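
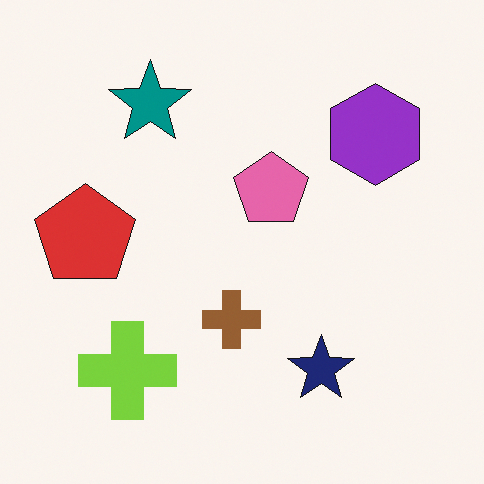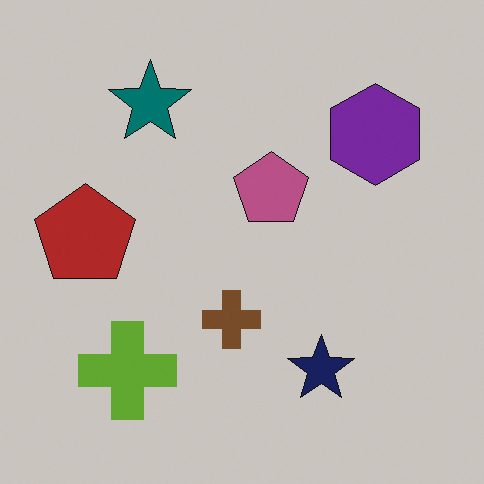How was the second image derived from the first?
The second image is the first slightly darkened.

Every pixel — background and shapes alike — is uniformly darkened.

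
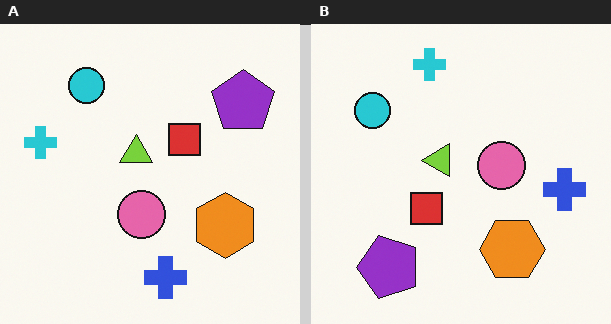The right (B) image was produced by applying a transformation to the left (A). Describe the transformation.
The right (B) image is the left (A) transposed (reflected across the top-left ↔ bottom-right diagonal).

Shapes have swapped their row and column positions — what was in the top-right is now in the bottom-left — a diagonal reflection.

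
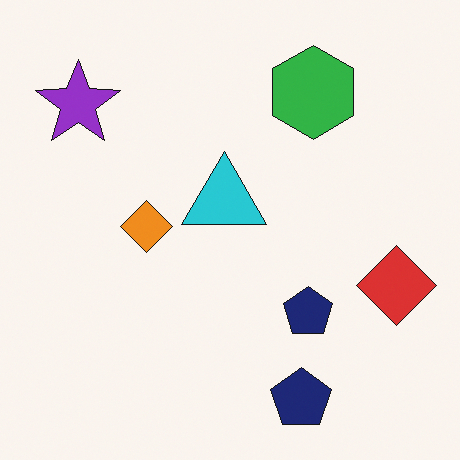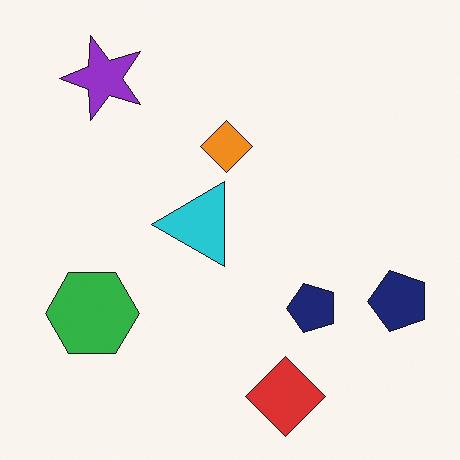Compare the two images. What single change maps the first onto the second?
Transposed (reflected across the top-left ↔ bottom-right diagonal).

Shapes have swapped their row and column positions — what was in the top-right is now in the bottom-left — a diagonal reflection.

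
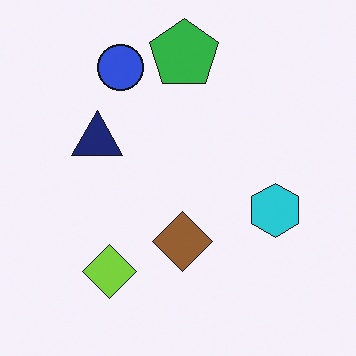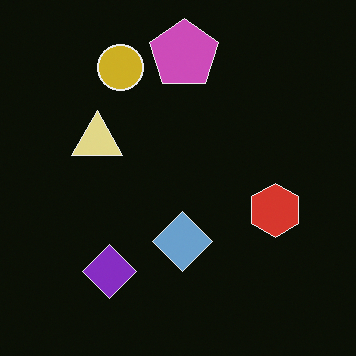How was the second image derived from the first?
The second image is the first color-inverted (negative).

The light background has become dark and every shape's color is its complement — a photographic negative.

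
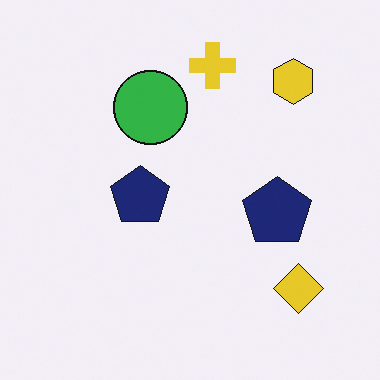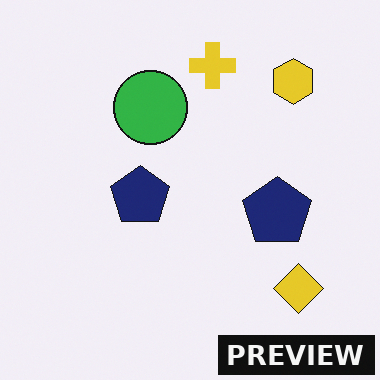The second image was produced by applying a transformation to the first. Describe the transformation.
The transformation is: watermarked with the text "PREVIEW" in the lower-right corner.

A dark label reading "PREVIEW" appears in the lower-right corner.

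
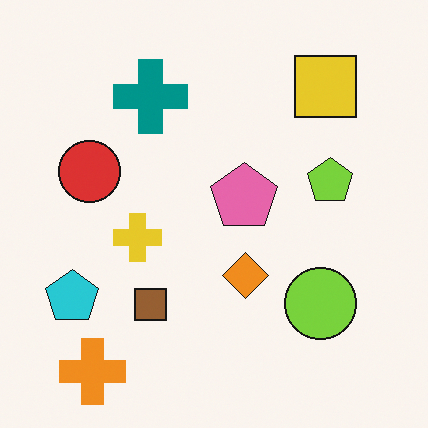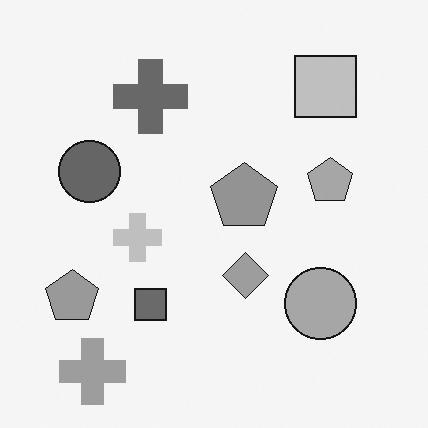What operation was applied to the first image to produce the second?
It was converted to grayscale.

All color is removed — every shape is now a shade of grey.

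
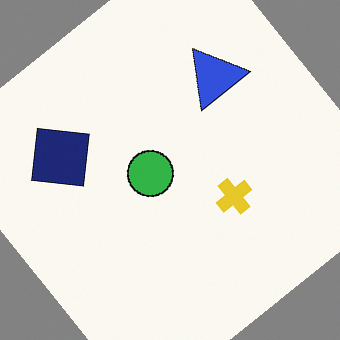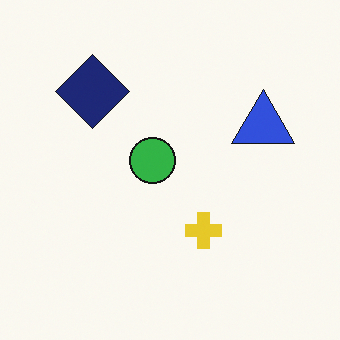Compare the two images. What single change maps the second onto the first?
Rotated counter-clockwise by a large amount — several tens of degrees.

Every shape is tilted by the same angle and the image corners show triangular fill wedges — a whole-image rotation by a non-right angle.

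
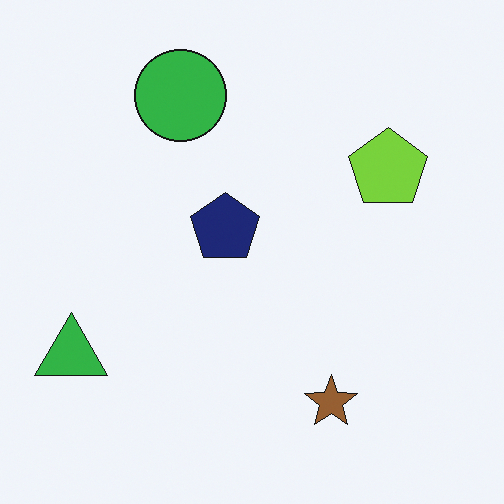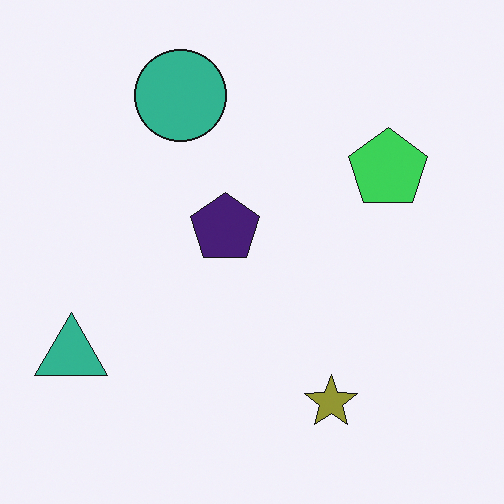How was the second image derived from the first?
The transformation is: hue-shifted slightly.

Every shape's color has rotated by the same amount around the hue wheel — a uniform hue shift.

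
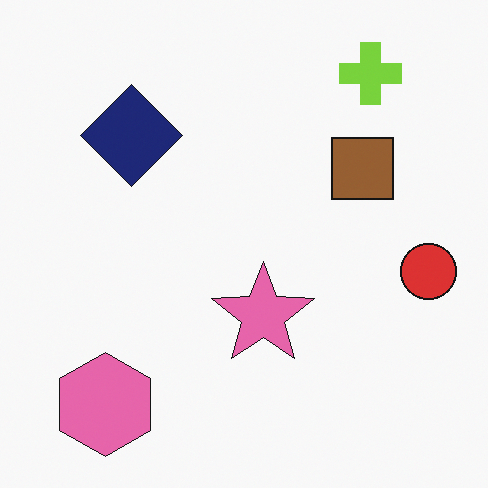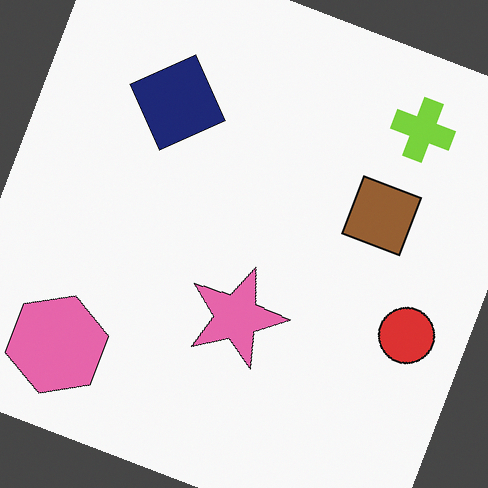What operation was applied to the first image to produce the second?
This is the original image rotated clockwise by a moderate amount.

Every shape is tilted by the same angle and the image corners show triangular fill wedges — a whole-image rotation by a non-right angle.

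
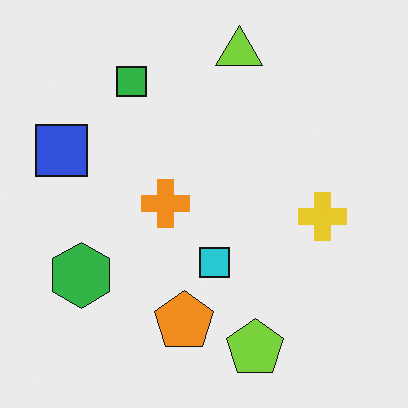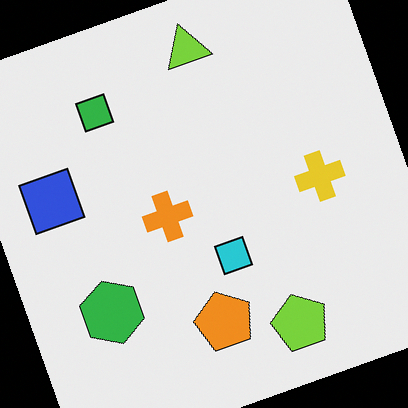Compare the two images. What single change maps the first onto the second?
The image was rotated counter-clockwise by a clearly visible amount.

Every shape is tilted by the same angle and the image corners show triangular fill wedges — a whole-image rotation by a non-right angle.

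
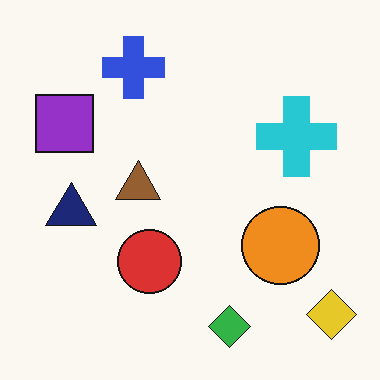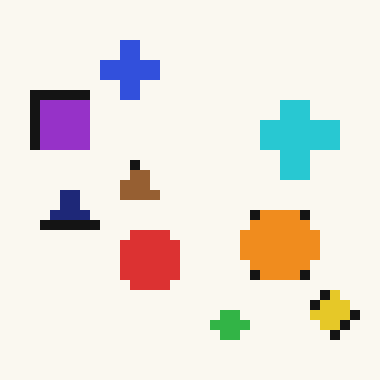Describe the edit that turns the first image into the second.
The second image is the first heavily pixelated into large blocks.

Shapes are reduced to large square blocks; fine edges and outlines are lost — a downscale-then-upscale (mosaic) effect.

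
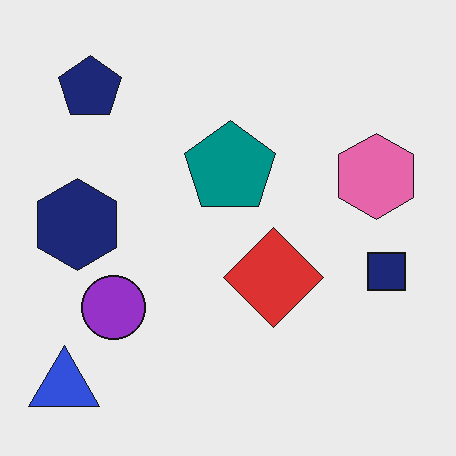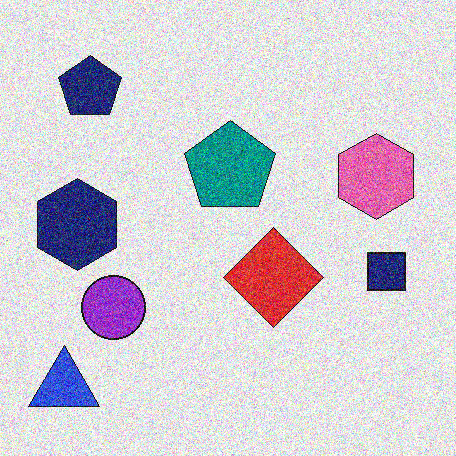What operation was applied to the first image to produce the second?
The image was degraded with strong gaussian noise.

Random speckle covers the whole image, including the flat background.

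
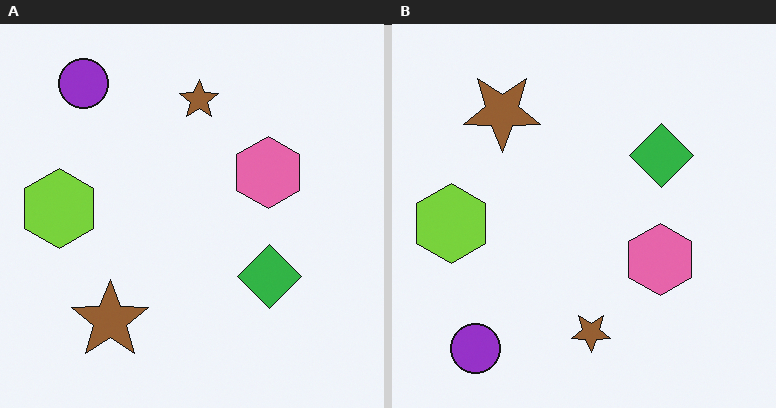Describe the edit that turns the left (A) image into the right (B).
It was flipped vertically (top ↔ bottom).

The purple circle is in the top-left of the left (A) image and the bottom-left of the right (B) — shapes on opposite sides of the horizontal midline have swapped in a mirror flip.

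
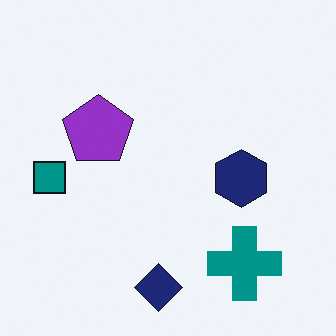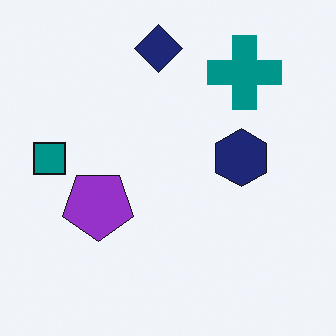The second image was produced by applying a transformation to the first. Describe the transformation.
The second image is the first flipped vertically (top ↔ bottom).

The navy diamond is in the bottom of the first image and the top of the second — shapes on opposite sides of the horizontal midline have swapped in a mirror flip.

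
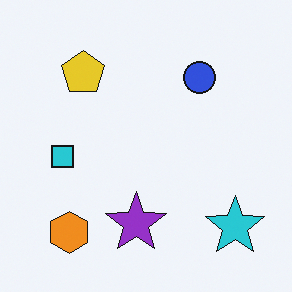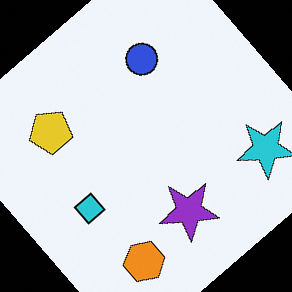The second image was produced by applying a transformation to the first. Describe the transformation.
It was rotated counter-clockwise by a large amount — several tens of degrees.

Every shape is tilted by the same angle and the image corners show triangular fill wedges — a whole-image rotation by a non-right angle.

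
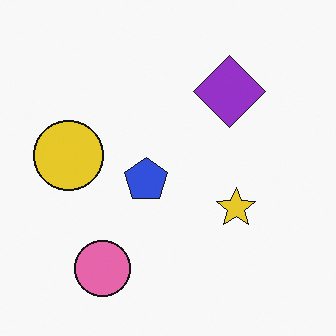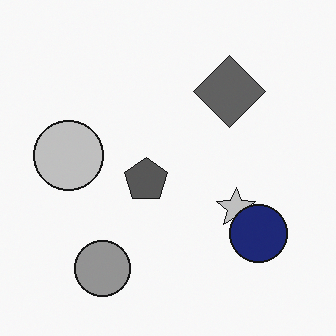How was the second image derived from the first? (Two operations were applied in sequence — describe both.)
The second image is the first converted to grayscale, then overlaid with an additional navy circle.

All color is removed — every shape is now a shade of grey. A navy circle appears in the second image that is absent from the first.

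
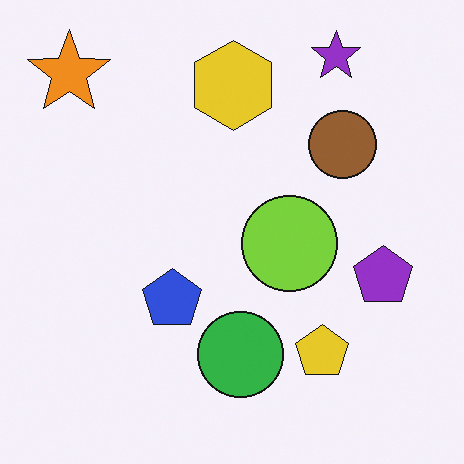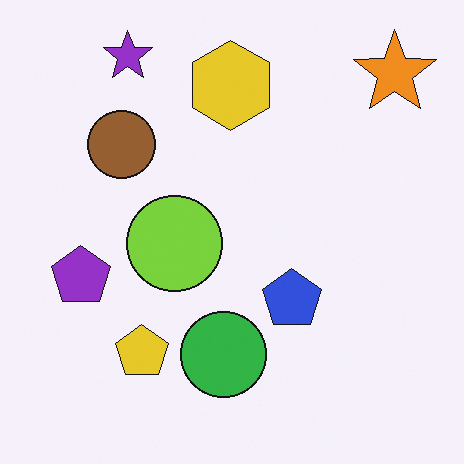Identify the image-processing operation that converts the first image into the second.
The transformation is: flipped horizontally (left ↔ right).

The orange star is in the top-left of the first image and the top-right of the second — shapes on opposite sides of the vertical midline have swapped in a mirror flip.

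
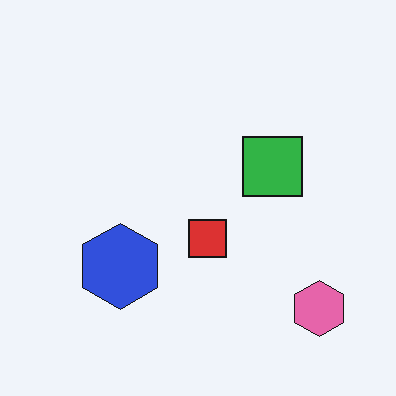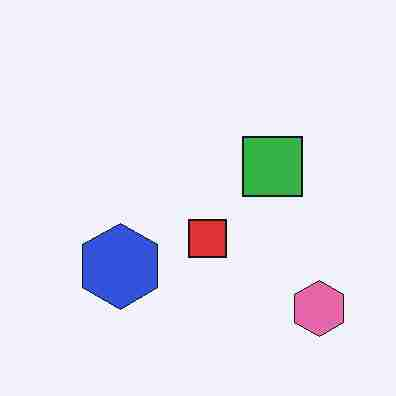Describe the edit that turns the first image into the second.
The second image is the first heavily JPEG-compressed with obvious blocking artifacts.

Blocky 8×8 compression artifacts appear around shape edges and the flat background shows ringing — characteristic JPEG degradation.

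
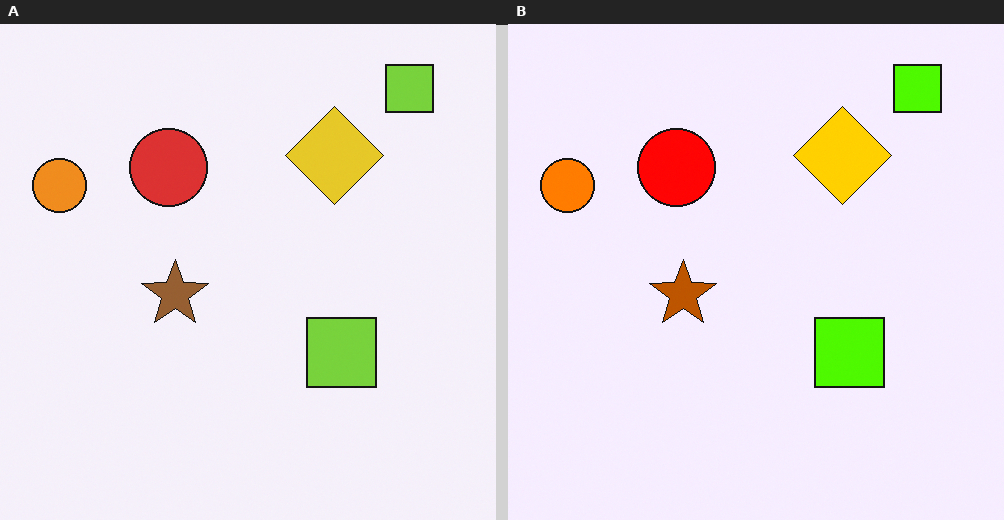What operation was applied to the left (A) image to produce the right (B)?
The image was made much more vivid (saturation change).

All colors are more vivid — a global saturation change.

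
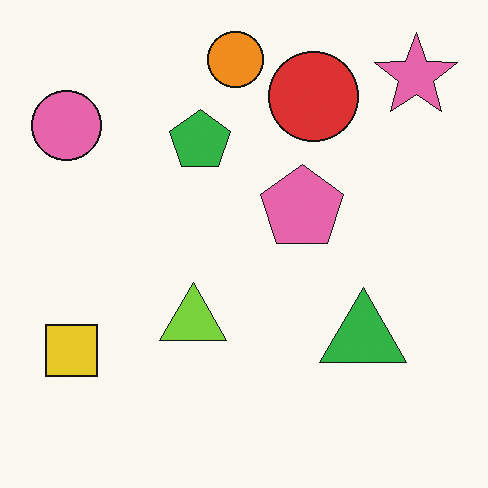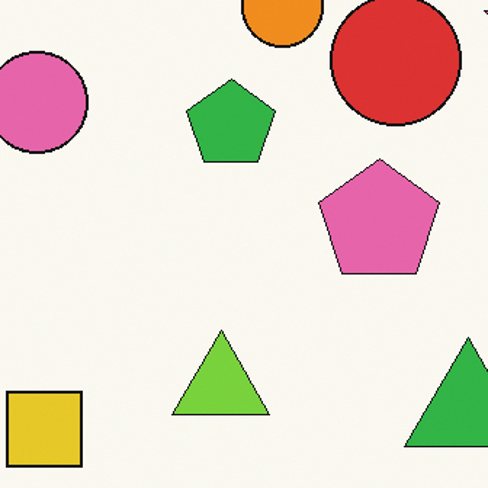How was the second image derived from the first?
The transformation is: cropped to a modestly smaller region and rescaled.

The visible shapes are larger and the field of view is narrower; shapes near the original edges may be partly or wholly outside the frame — a crop-and-rescale.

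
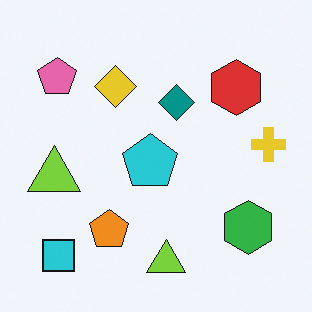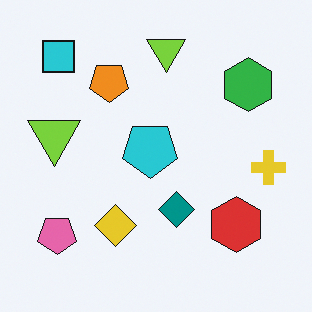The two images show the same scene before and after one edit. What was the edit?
The transformation is: flipped vertically (top ↔ bottom).

The cyan square is in the bottom-left of the first image and the top-left of the second — shapes on opposite sides of the horizontal midline have swapped in a mirror flip.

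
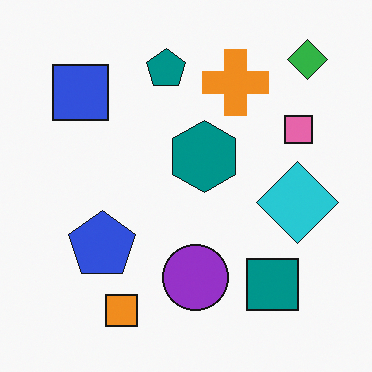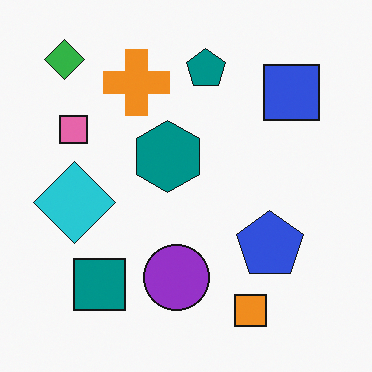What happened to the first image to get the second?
The image was flipped horizontally (left ↔ right).

The green diamond is in the top-right of the first image and the top-left of the second — shapes on opposite sides of the vertical midline have swapped in a mirror flip.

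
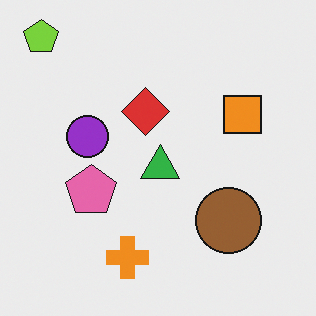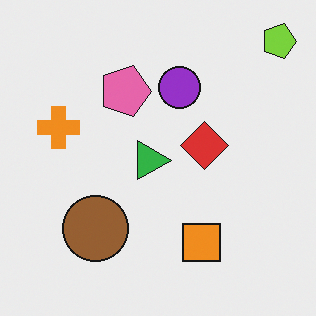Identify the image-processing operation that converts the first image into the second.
The image was rotated 90° clockwise.

The lime pentagon sits in the top-left of the first image and the top-right of the second — consistent with a whole-image 90° clockwise rotation.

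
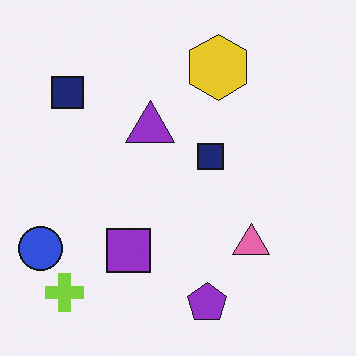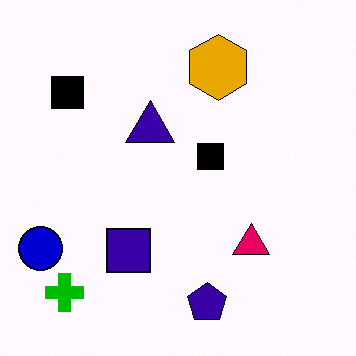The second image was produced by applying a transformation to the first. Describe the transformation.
The second image is the first boosted in contrast.

Tones are pushed away from mid-grey across the whole image — a global contrast change.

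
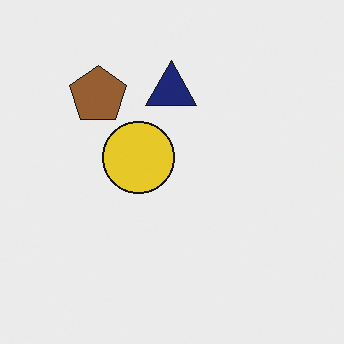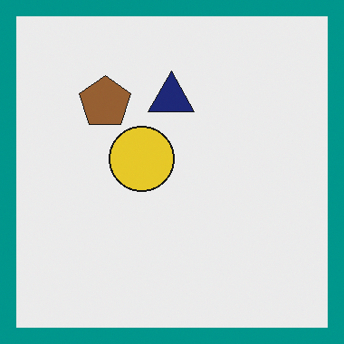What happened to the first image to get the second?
The second image is the first framed with a teal border.

A solid teal frame runs around the edge of the second image, with the content slightly shrunk inside it.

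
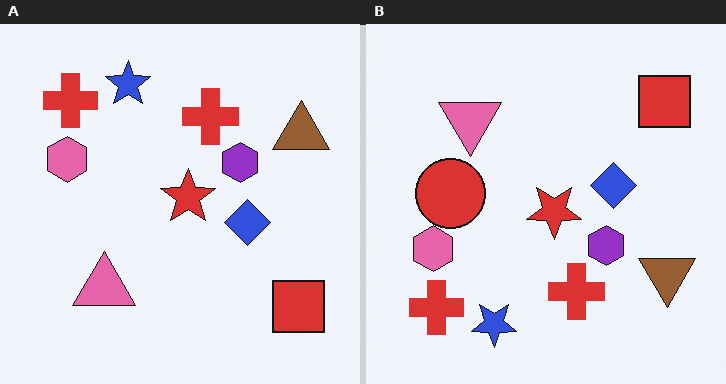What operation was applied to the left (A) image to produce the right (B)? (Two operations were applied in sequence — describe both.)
The image was flipped vertically (top ↔ bottom), then overlaid with an additional red circle.

The blue star is in the top of the left (A) image and the bottom of the right (B) — shapes on opposite sides of the horizontal midline have swapped in a mirror flip. A red circle appears in the right (B) image that is absent from the left (A).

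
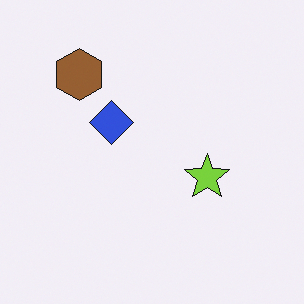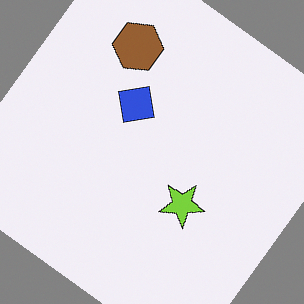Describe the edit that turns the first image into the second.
It was rotated clockwise by a large amount — several tens of degrees.

Every shape is tilted by the same angle and the image corners show triangular fill wedges — a whole-image rotation by a non-right angle.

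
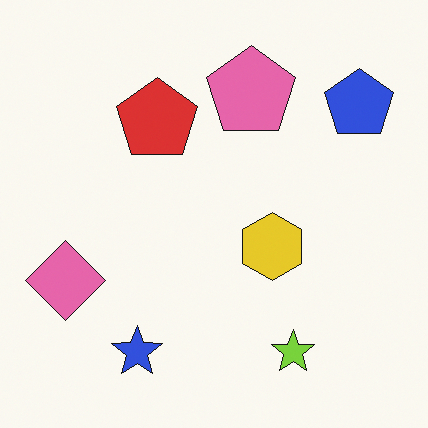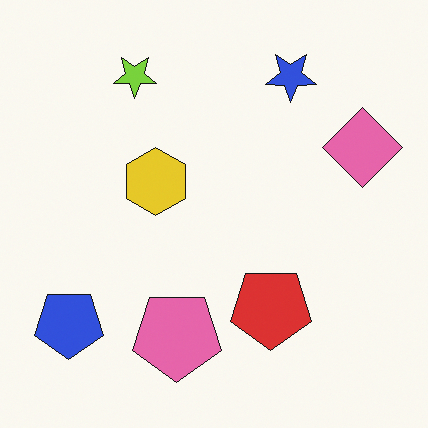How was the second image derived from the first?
The image was rotated 180°.

The blue pentagon sits in the top-right of the first image and the bottom-left of the second — consistent with a whole-image 180° rotation.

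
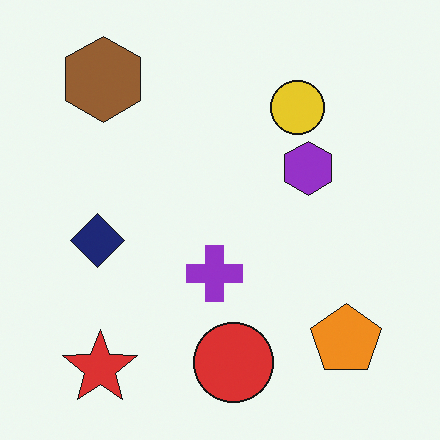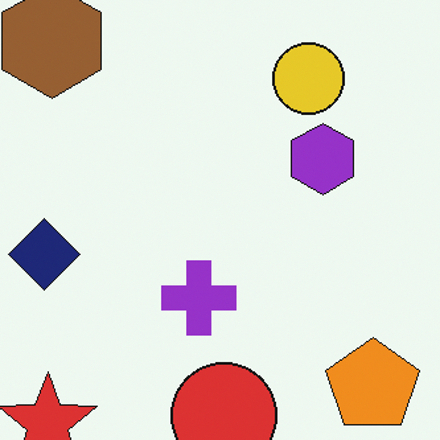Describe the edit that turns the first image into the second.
This is the original image cropped to a modestly smaller region and rescaled.

The visible shapes are larger and the field of view is narrower; shapes near the original edges may be partly or wholly outside the frame — a crop-and-rescale.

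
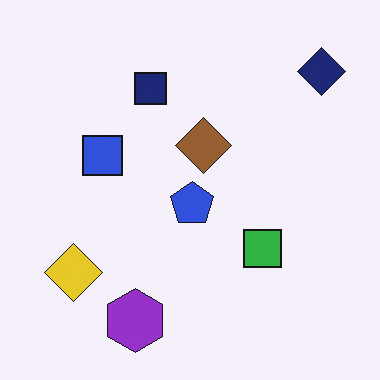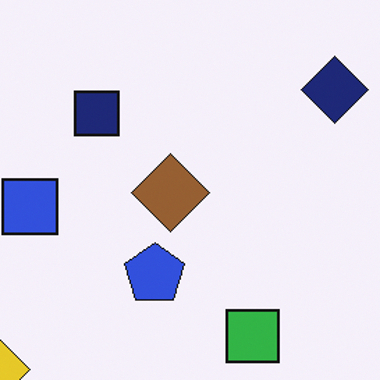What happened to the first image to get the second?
The transformation is: cropped slightly and scaled back up.

The visible shapes are larger and the field of view is narrower; shapes near the original edges may be partly or wholly outside the frame — a crop-and-rescale.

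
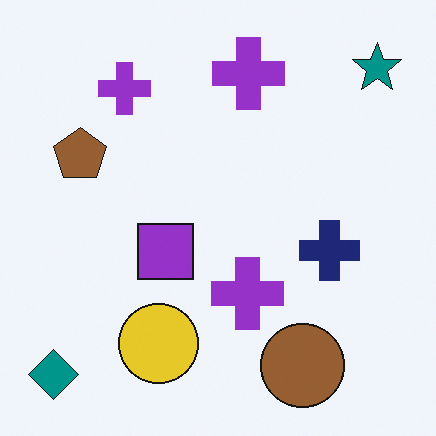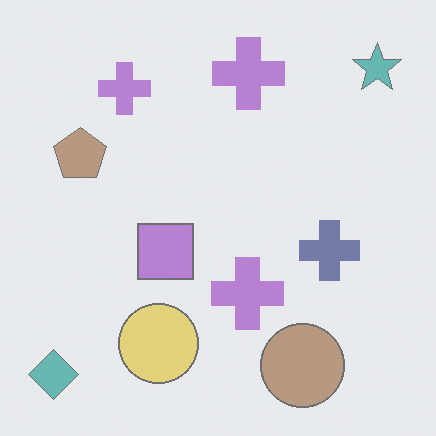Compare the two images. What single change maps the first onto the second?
Given much lower contrast.

Tones are pushed toward mid-grey across the whole image — a global contrast change.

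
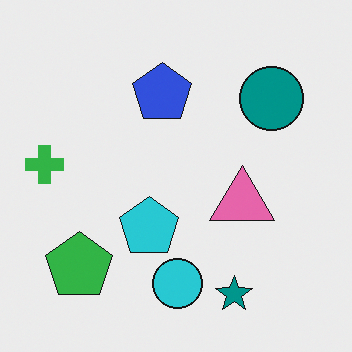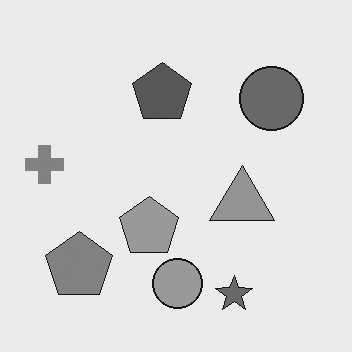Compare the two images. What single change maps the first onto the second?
It was converted to grayscale.

All color is removed — every shape is now a shade of grey.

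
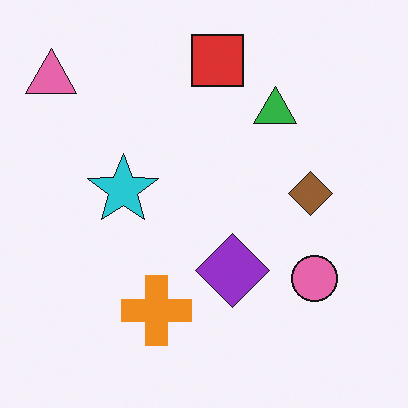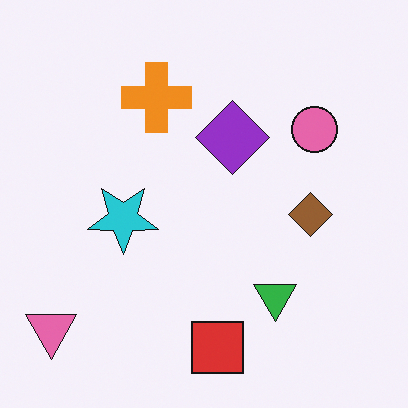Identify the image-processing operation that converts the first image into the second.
This is the original image flipped vertically (top ↔ bottom).

The red square is in the top of the first image and the bottom of the second — shapes on opposite sides of the horizontal midline have swapped in a mirror flip.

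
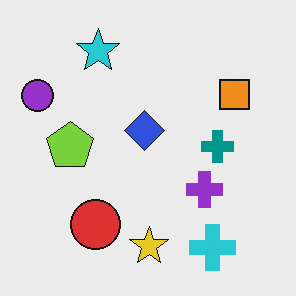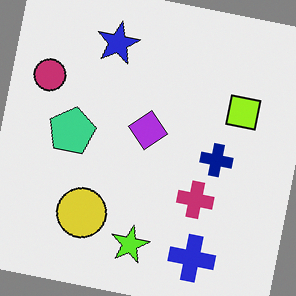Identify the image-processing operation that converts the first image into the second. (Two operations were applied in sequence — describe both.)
The transformation is: rotated clockwise by a slight angle, then hue-shifted slightly.

Every shape is tilted by the same angle and the image corners show triangular fill wedges — a whole-image rotation by a non-right angle. Every shape's color has rotated by the same amount around the hue wheel — a uniform hue shift.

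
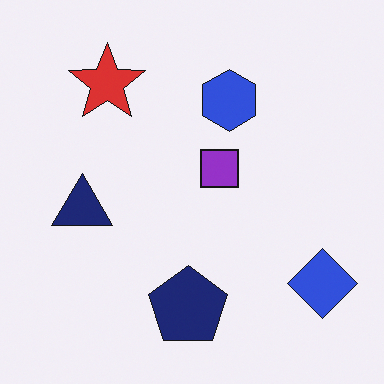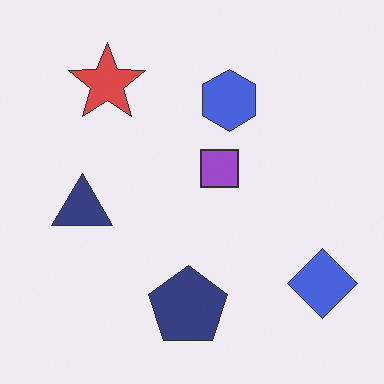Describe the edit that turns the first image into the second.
The image was given slightly reduced contrast.

Tones are pushed toward mid-grey across the whole image — a global contrast change.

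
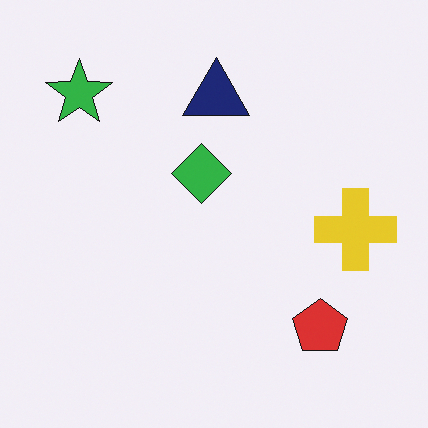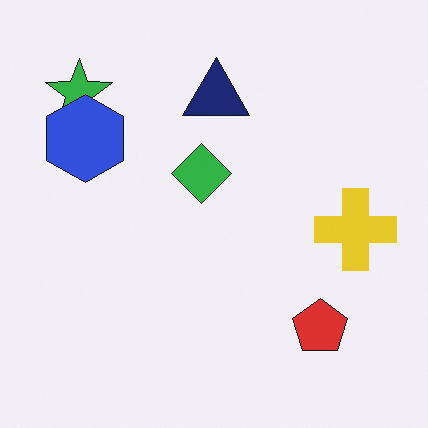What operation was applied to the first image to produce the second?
Overlaid with an additional blue hexagon.

A blue hexagon appears in the second image that is absent from the first.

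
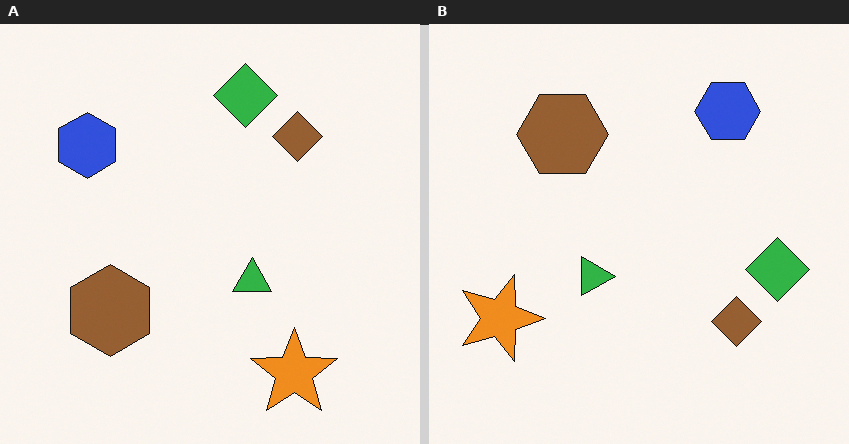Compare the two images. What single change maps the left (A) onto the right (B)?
The right (B) image is the left (A) rotated 90° clockwise.

The orange star sits in the bottom-right of the left (A) image and the bottom-left of the right (B) — consistent with a whole-image 90° clockwise rotation.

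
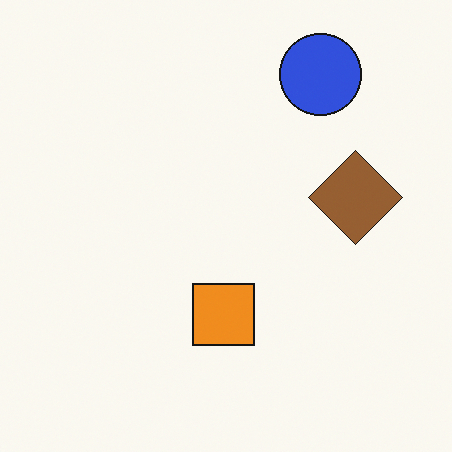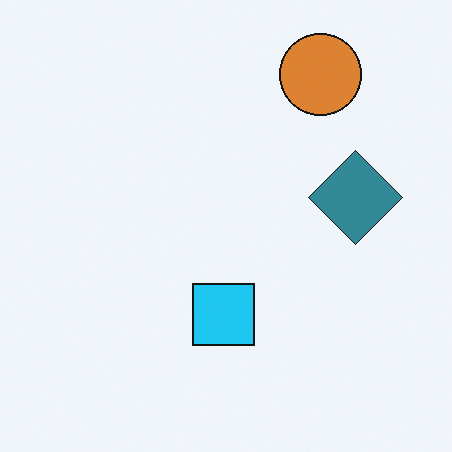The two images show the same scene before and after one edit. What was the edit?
Hue-shifted by a large amount.

Every shape's color has rotated by the same amount around the hue wheel — a uniform hue shift.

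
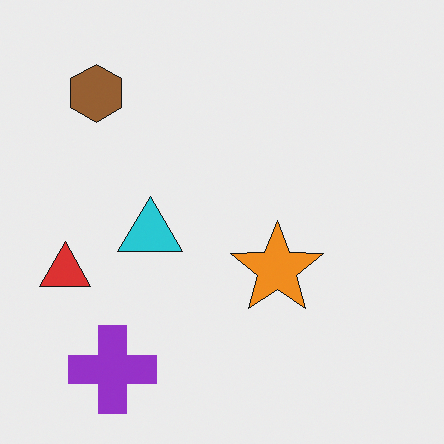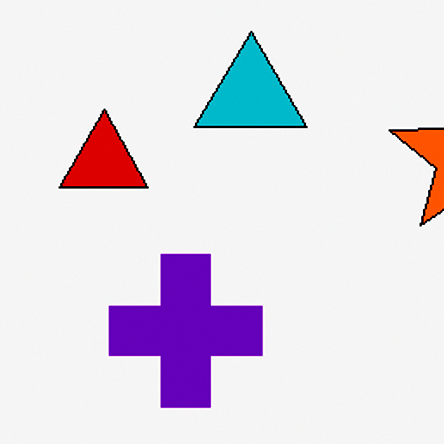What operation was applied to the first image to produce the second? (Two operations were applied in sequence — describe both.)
It was cropped to a noticeably smaller region and rescaled, then boosted in contrast.

The visible shapes are larger and the field of view is narrower; shapes near the original edges may be partly or wholly outside the frame — a crop-and-rescale. Tones are pushed away from mid-grey across the whole image — a global contrast change.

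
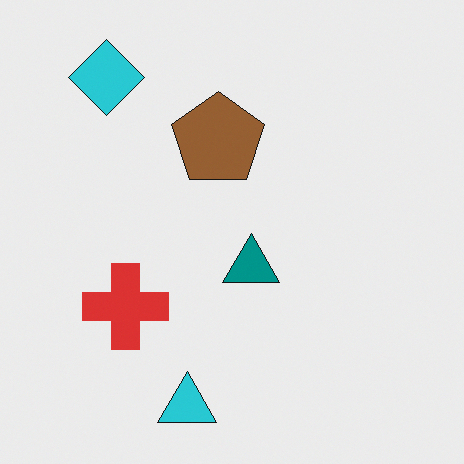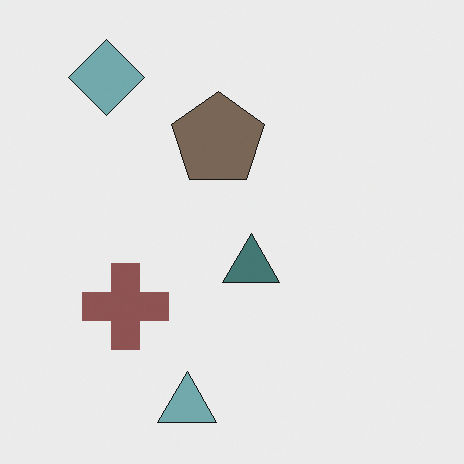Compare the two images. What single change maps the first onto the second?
It was heavily desaturated.

All colors are more muted and greyish — a global saturation change.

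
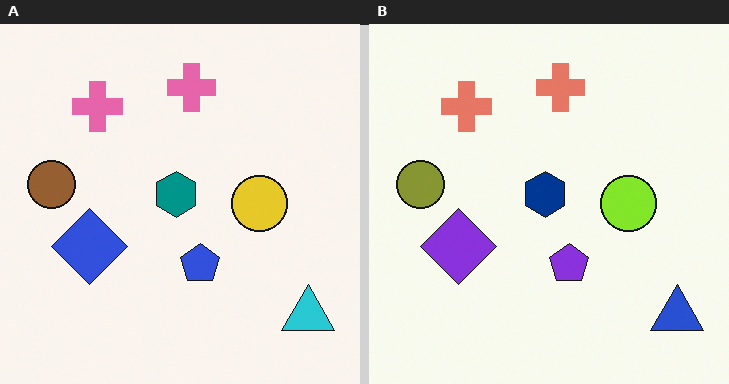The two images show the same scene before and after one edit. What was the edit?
Hue-shifted slightly.

Every shape's color has rotated by the same amount around the hue wheel — a uniform hue shift.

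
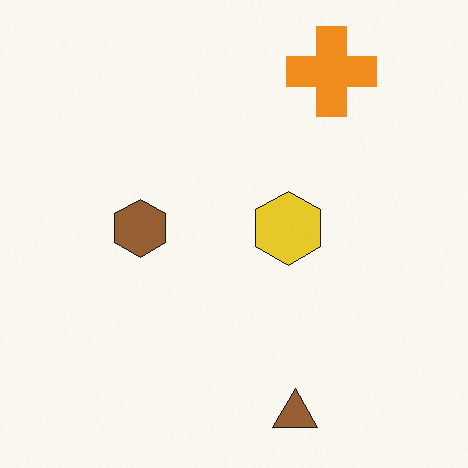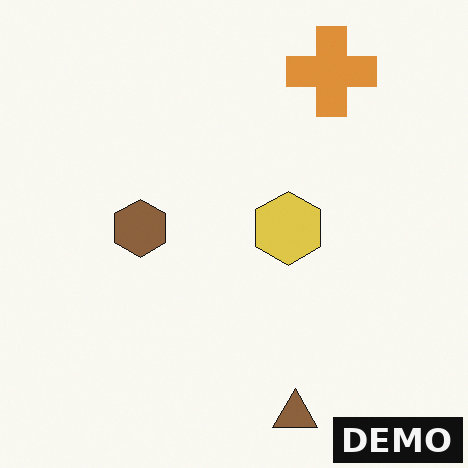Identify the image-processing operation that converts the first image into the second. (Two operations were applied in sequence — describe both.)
The transformation is: slightly desaturated, then watermarked with the text "DEMO" in the lower-right corner.

All colors are more muted and greyish — a global saturation change. A dark label reading "DEMO" appears in the lower-right corner.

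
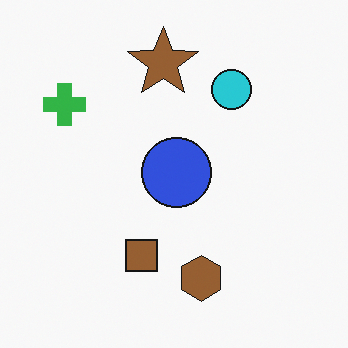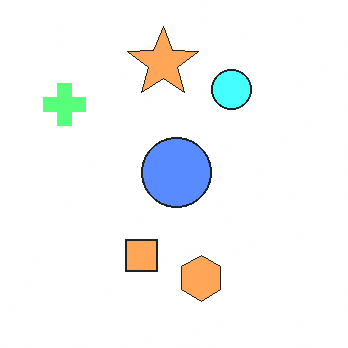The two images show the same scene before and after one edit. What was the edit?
It was brightened a lot.

Every pixel — background and shapes alike — is uniformly brightened.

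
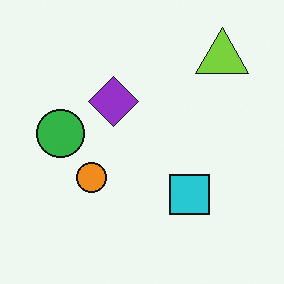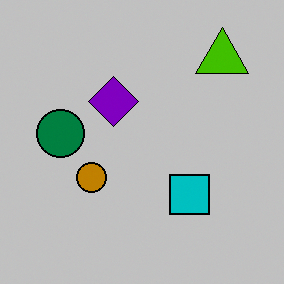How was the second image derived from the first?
The image was aggressively posterized.

Each flat color has snapped to a coarser quantized level — most visibly, the near-white background has dropped to a flat grey.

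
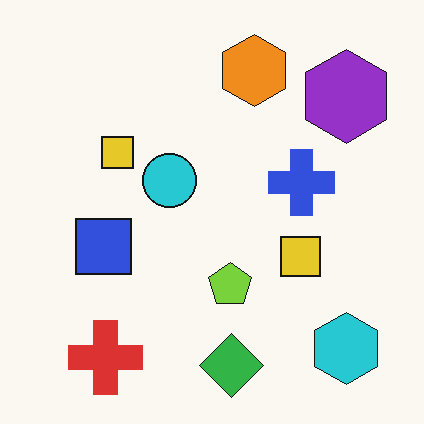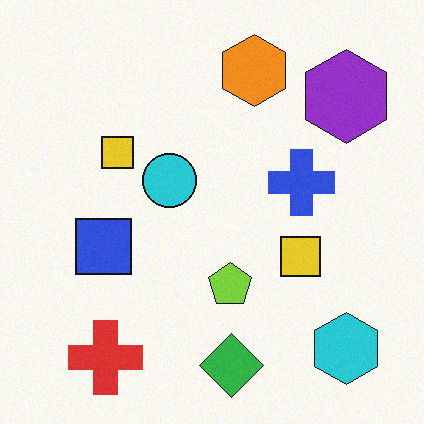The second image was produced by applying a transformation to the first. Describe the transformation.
The second image is the first degraded with light additive noise.

Random speckle covers the whole image, including the flat background.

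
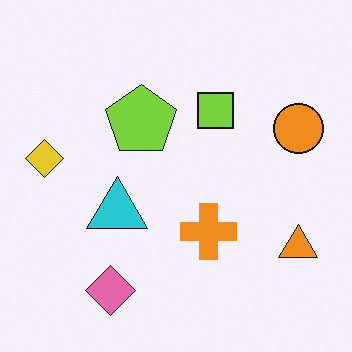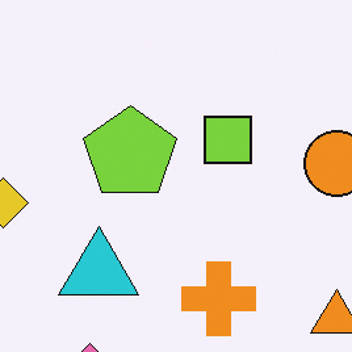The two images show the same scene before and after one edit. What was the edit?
The transformation is: cropped to a modestly smaller region and rescaled.

The visible shapes are larger and the field of view is narrower; shapes near the original edges may be partly or wholly outside the frame — a crop-and-rescale.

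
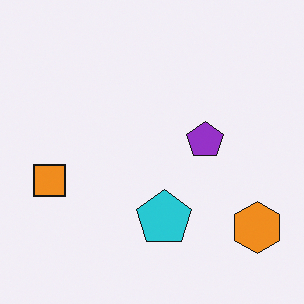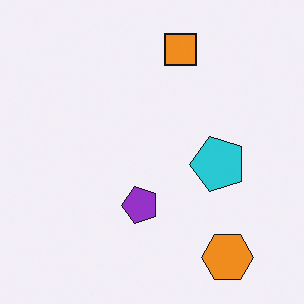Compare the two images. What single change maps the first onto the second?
Transposed (reflected across the top-left ↔ bottom-right diagonal).

Shapes have swapped their row and column positions — what was in the top-right is now in the bottom-left — a diagonal reflection.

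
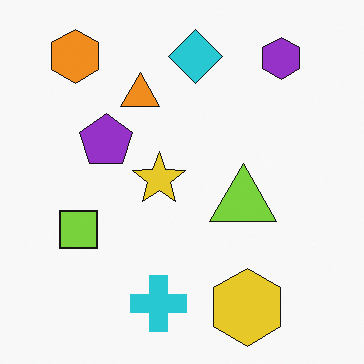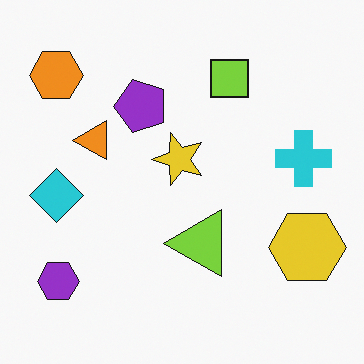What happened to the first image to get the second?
This is the original image transposed (reflected across the top-left ↔ bottom-right diagonal).

Shapes have swapped their row and column positions — what was in the top-right is now in the bottom-left — a diagonal reflection.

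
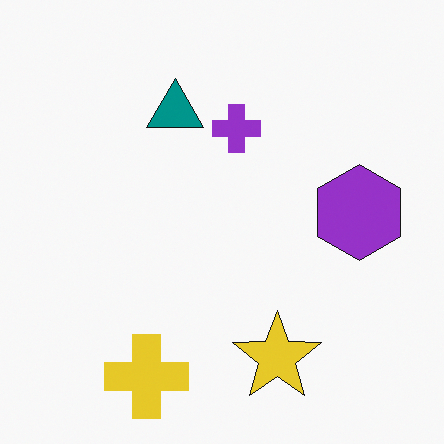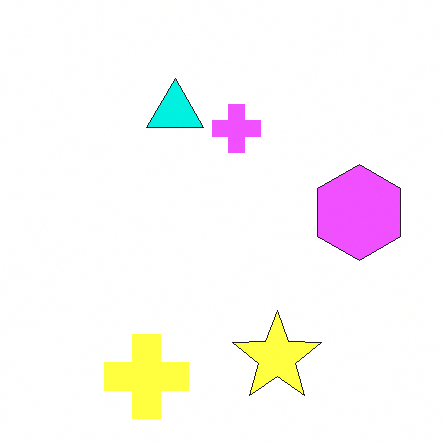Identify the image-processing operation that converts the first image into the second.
This is the original image substantially brightened.

Every pixel — background and shapes alike — is uniformly brightened.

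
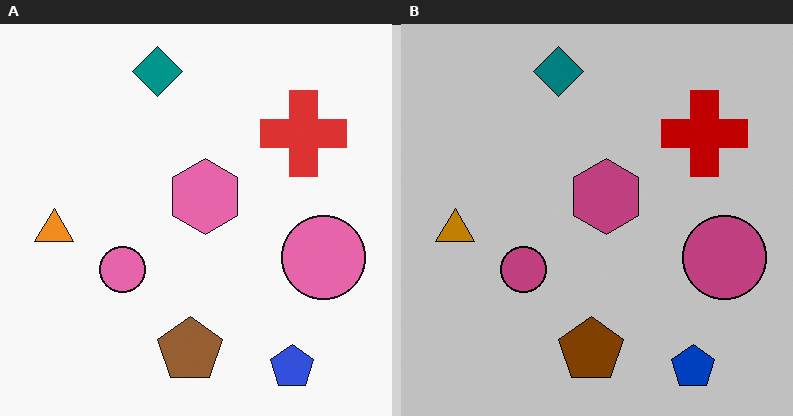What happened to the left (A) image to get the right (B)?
The transformation is: aggressively posterized.

Each flat color has snapped to a coarser quantized level — most visibly, the near-white background has dropped to a flat grey.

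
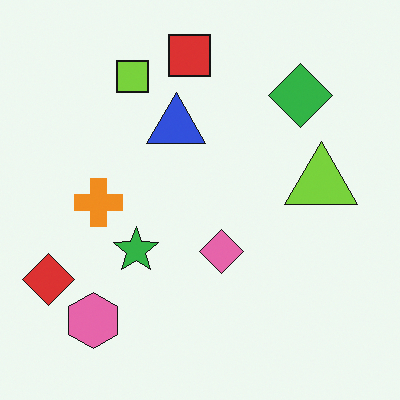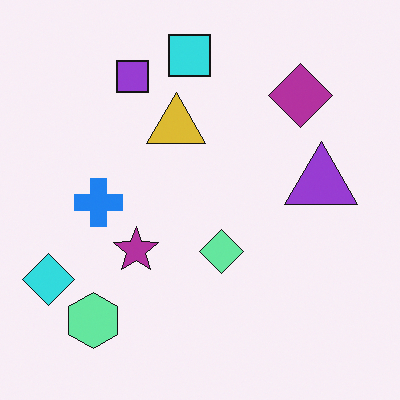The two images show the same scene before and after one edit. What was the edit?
The second image is the first hue-shifted through roughly half the color wheel.

Every shape's color has rotated by the same amount around the hue wheel — a uniform hue shift.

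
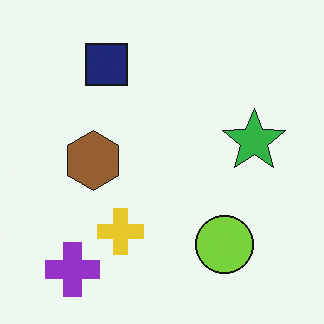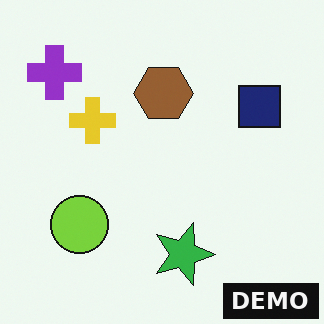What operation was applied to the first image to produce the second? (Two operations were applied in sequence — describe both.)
It was rotated 90° clockwise, then watermarked with the text "DEMO" in the lower-right corner.

The purple cross sits in the bottom-left of the first image and the top-left of the second — consistent with a whole-image 90° clockwise rotation. A dark label reading "DEMO" appears in the lower-right corner.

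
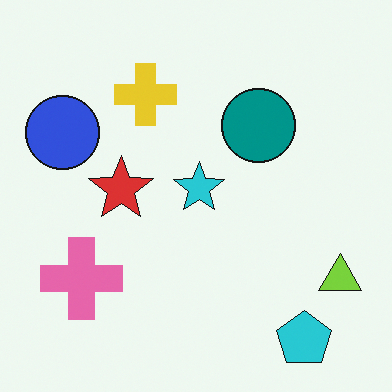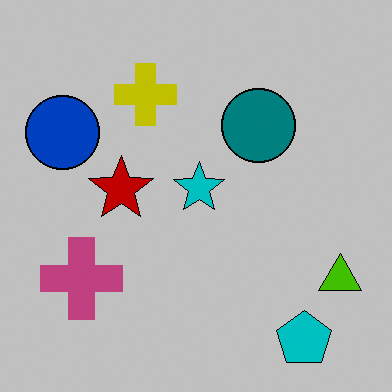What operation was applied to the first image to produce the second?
Aggressively posterized.

Each flat color has snapped to a coarser quantized level — most visibly, the near-white background has dropped to a flat grey.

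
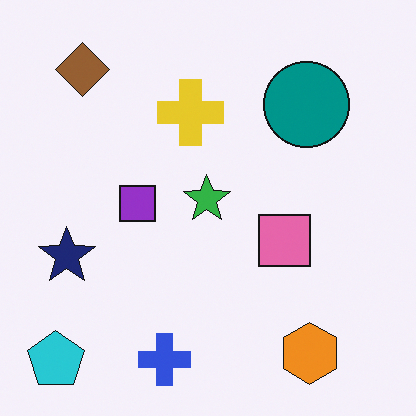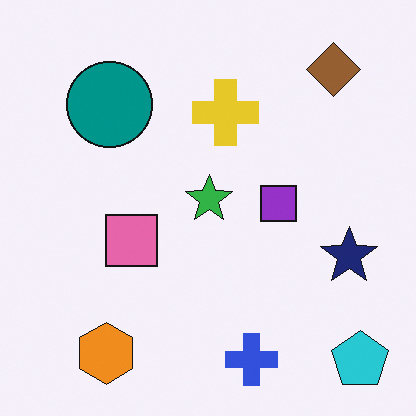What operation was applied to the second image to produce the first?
The image was flipped horizontally (left ↔ right).

The cyan pentagon is in the bottom-right of the second image and the bottom-left of the first — shapes on opposite sides of the vertical midline have swapped in a mirror flip.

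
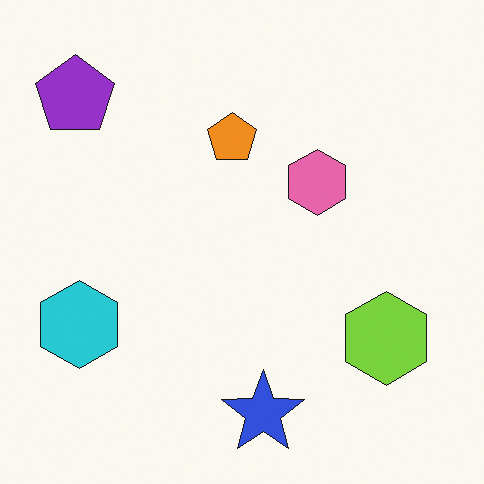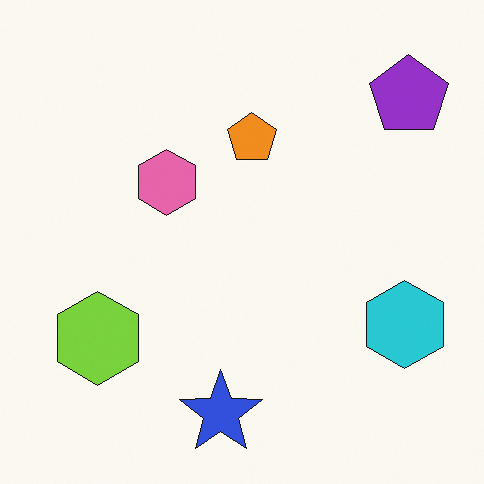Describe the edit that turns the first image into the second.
Flipped horizontally (left ↔ right).

The purple pentagon is in the top-left of the first image and the top-right of the second — shapes on opposite sides of the vertical midline have swapped in a mirror flip.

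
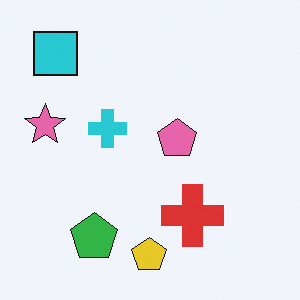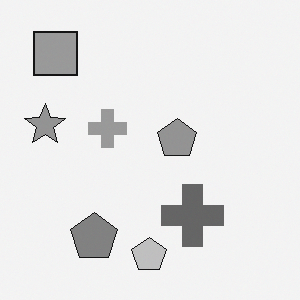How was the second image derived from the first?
The second image is the first converted to grayscale.

All color is removed — every shape is now a shade of grey.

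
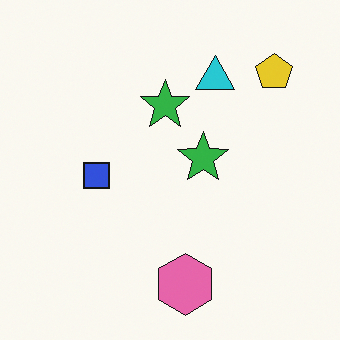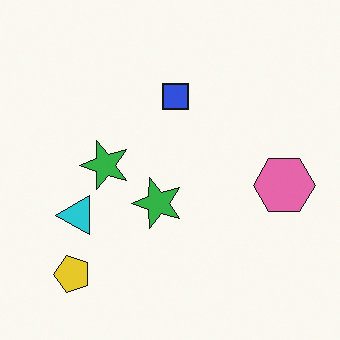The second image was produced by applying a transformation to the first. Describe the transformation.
Transposed (reflected across the top-left ↔ bottom-right diagonal).

Shapes have swapped their row and column positions — what was in the top-right is now in the bottom-left — a diagonal reflection.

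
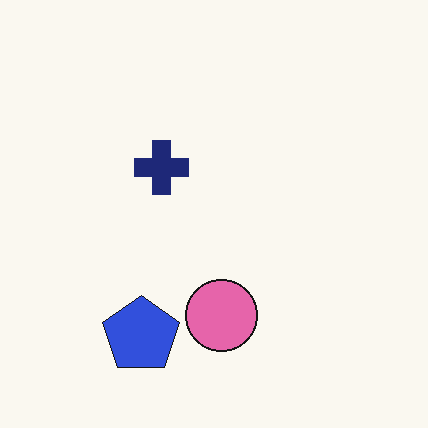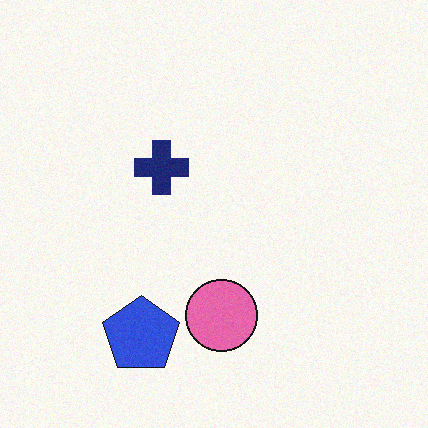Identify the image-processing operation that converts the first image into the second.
Degraded with light additive noise.

Random speckle covers the whole image, including the flat background.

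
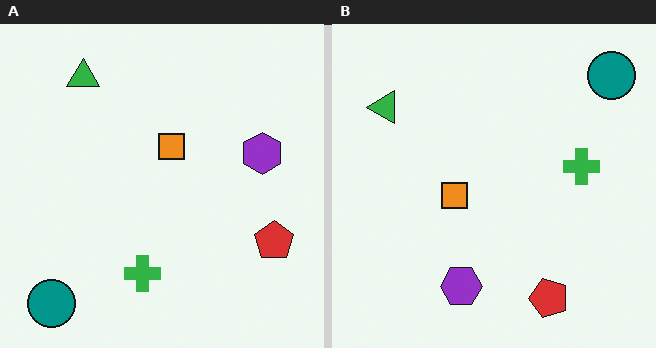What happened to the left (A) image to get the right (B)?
The transformation is: transposed (reflected across the top-left ↔ bottom-right diagonal).

Shapes have swapped their row and column positions — what was in the top-right is now in the bottom-left — a diagonal reflection.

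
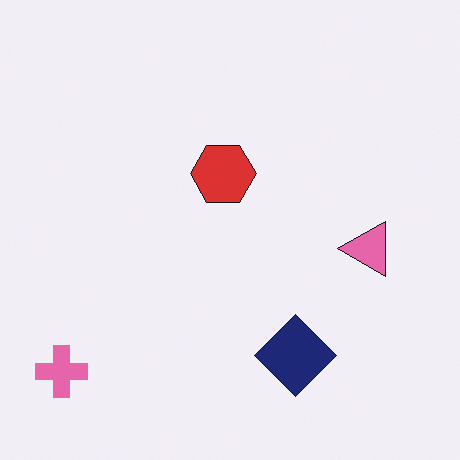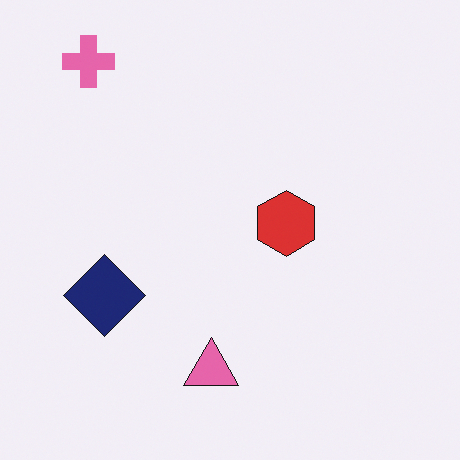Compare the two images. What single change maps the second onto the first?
Rotated 90° counter-clockwise.

The pink cross sits in the top-left of the second image and the bottom-left of the first — consistent with a whole-image 90° counter-clockwise rotation.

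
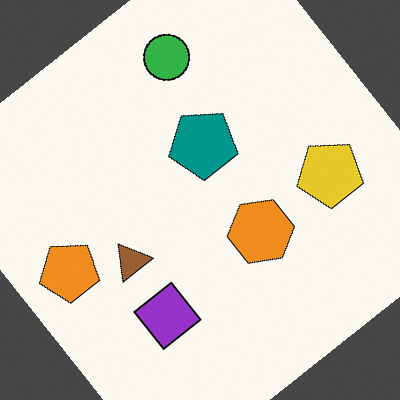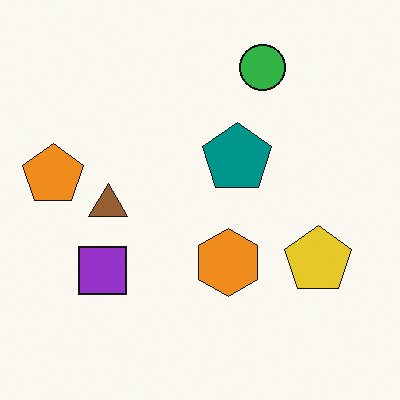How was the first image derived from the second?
Rotated counter-clockwise by a large amount — several tens of degrees.

Every shape is tilted by the same angle and the image corners show triangular fill wedges — a whole-image rotation by a non-right angle.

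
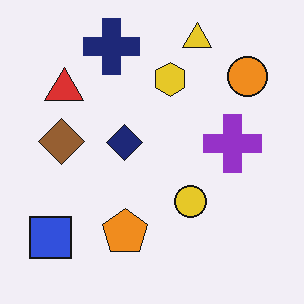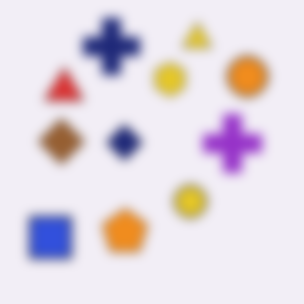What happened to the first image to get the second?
It was strongly gaussian-blurred.

Shape edges and outlines are uniformly softened across the whole image.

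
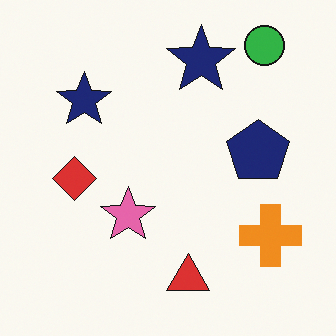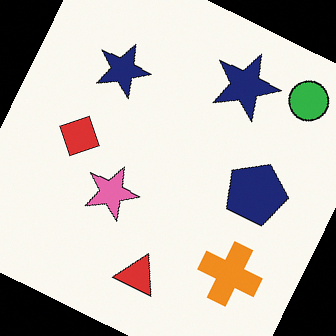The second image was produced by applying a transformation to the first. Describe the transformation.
Rotated clockwise by a clearly visible amount.

Every shape is tilted by the same angle and the image corners show triangular fill wedges — a whole-image rotation by a non-right angle.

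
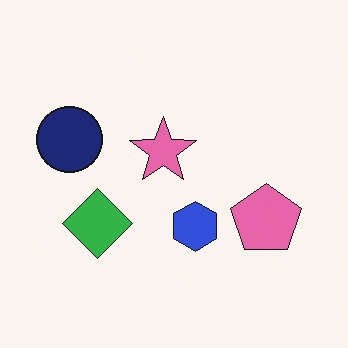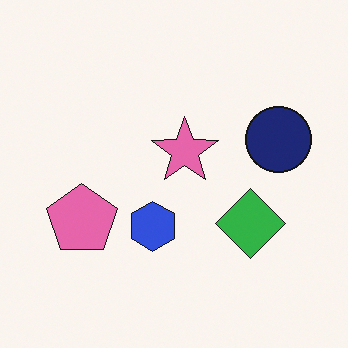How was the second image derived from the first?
The image was flipped horizontally (left ↔ right).

The navy circle is in the left of the first image and the right of the second — shapes on opposite sides of the vertical midline have swapped in a mirror flip.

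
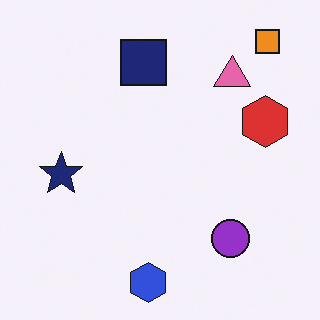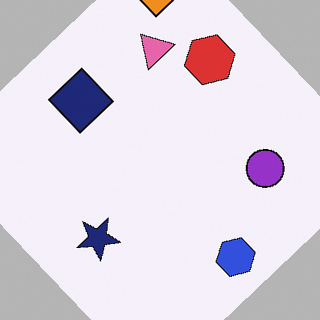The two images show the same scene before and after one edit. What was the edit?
This is the original image rotated counter-clockwise by a large amount — several tens of degrees.

Every shape is tilted by the same angle and the image corners show triangular fill wedges — a whole-image rotation by a non-right angle.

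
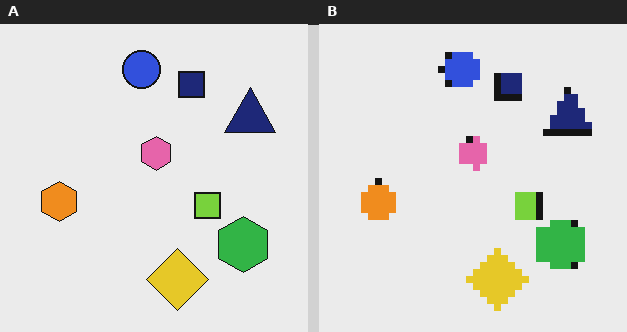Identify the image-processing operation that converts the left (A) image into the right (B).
It was pixelated into visible square blocks.

Shapes are reduced to large square blocks; fine edges and outlines are lost — a downscale-then-upscale (mosaic) effect.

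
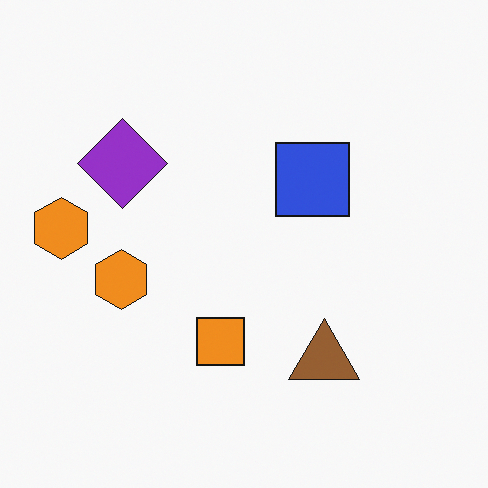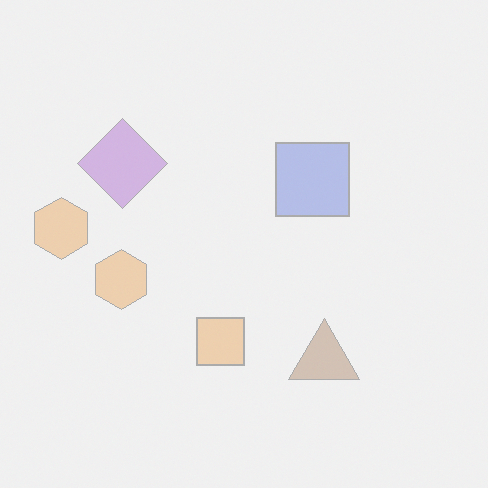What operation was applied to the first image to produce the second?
The second image is the first given much lower contrast.

Tones are pushed toward mid-grey across the whole image — a global contrast change.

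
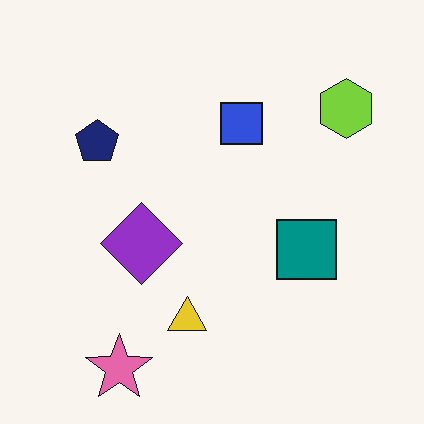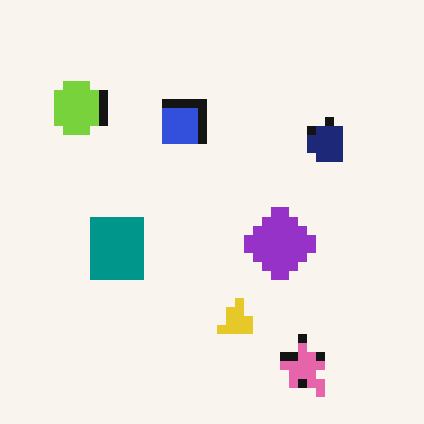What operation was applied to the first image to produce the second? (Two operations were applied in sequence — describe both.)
It was heavily pixelated into large blocks, then flipped horizontally (left ↔ right).

Shapes are reduced to large square blocks; fine edges and outlines are lost — a downscale-then-upscale (mosaic) effect. The lime hexagon is in the top-right of the first image and the top-left of the second — shapes on opposite sides of the vertical midline have swapped in a mirror flip.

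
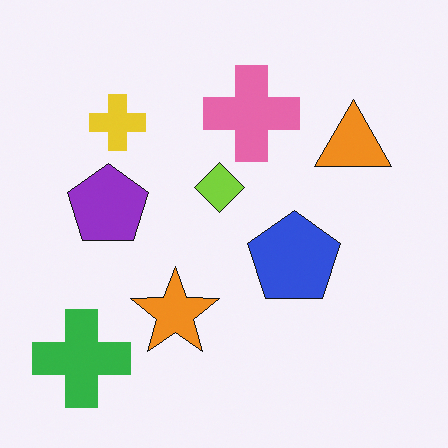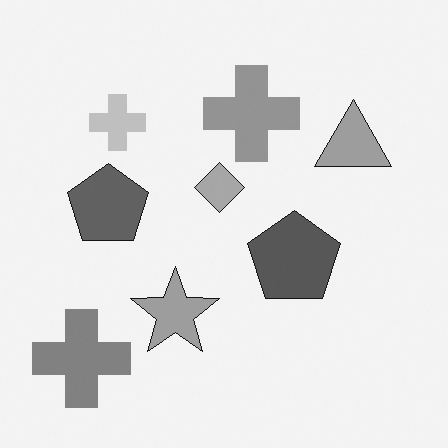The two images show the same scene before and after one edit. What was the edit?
This is the original image converted to grayscale.

All color is removed — every shape is now a shade of grey.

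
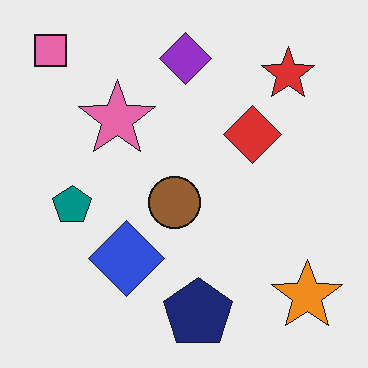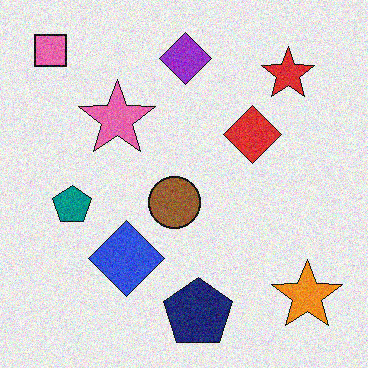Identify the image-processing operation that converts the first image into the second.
The image was degraded with moderate additive noise.

Random speckle covers the whole image, including the flat background.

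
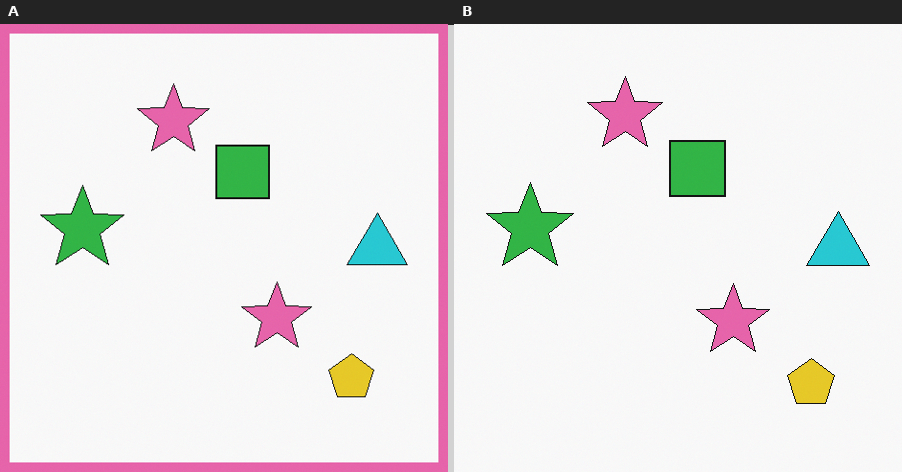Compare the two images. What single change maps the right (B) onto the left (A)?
The image was framed with a pink border.

A solid pink frame runs around the edge of the left (A) image, with the content slightly shrunk inside it.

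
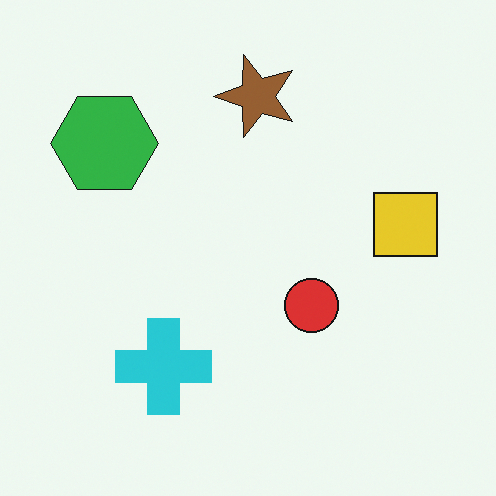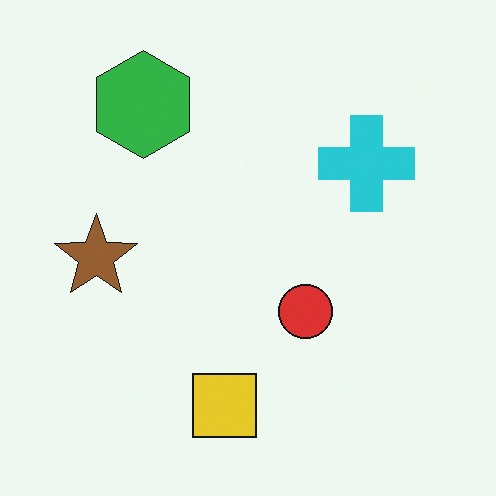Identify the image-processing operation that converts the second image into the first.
The transformation is: transposed (reflected across the top-left ↔ bottom-right diagonal).

Shapes have swapped their row and column positions — what was in the top-right is now in the bottom-left — a diagonal reflection.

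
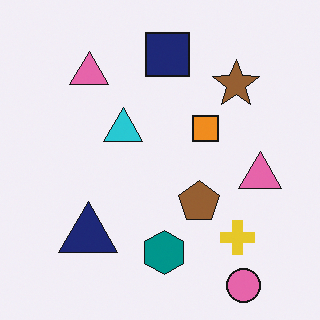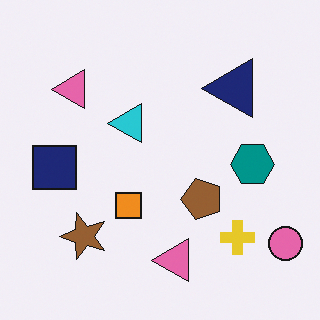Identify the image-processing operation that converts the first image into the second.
The image was transposed (reflected across the top-left ↔ bottom-right diagonal).

Shapes have swapped their row and column positions — what was in the top-right is now in the bottom-left — a diagonal reflection.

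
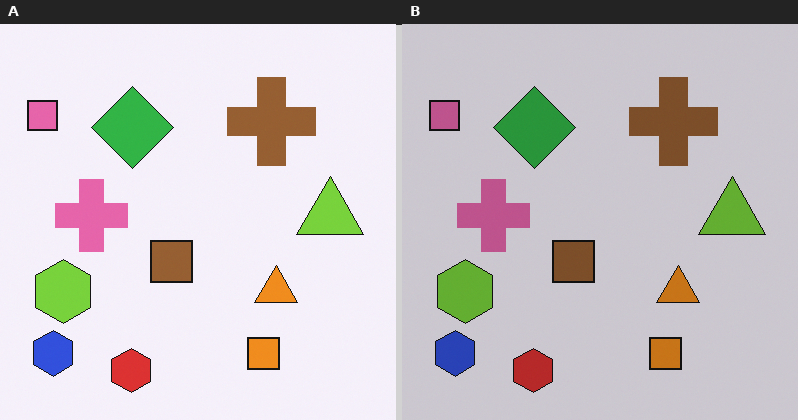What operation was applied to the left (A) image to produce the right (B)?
Darkened a little.

Every pixel — background and shapes alike — is uniformly darkened.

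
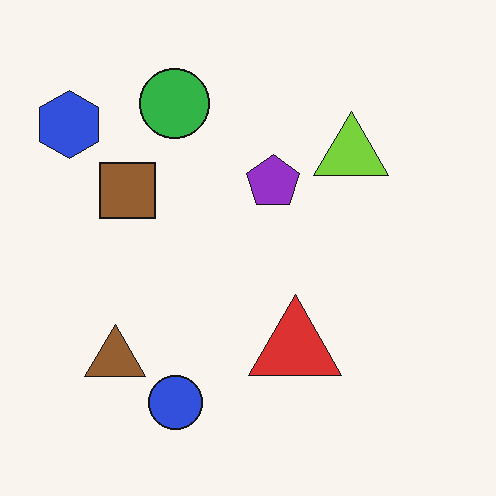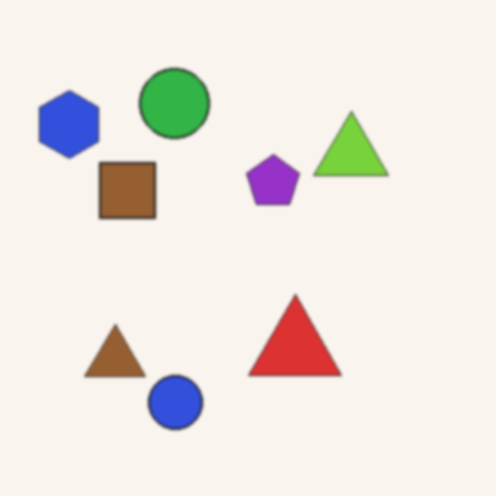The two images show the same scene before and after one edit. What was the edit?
Slightly softened.

Shape edges and outlines are uniformly softened across the whole image.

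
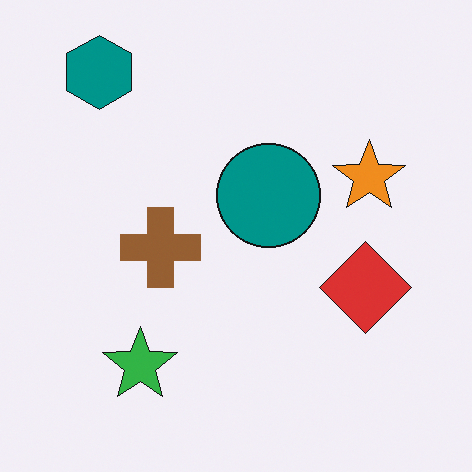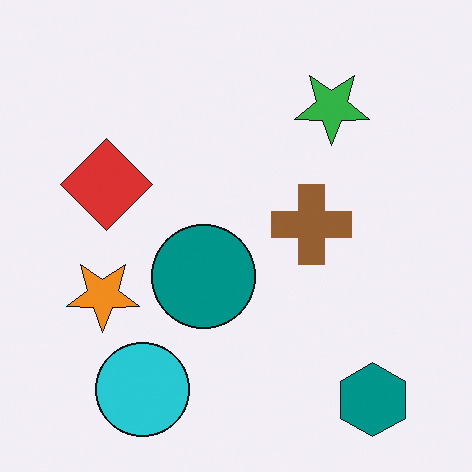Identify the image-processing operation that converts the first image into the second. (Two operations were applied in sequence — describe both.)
This is the original image rotated 180°, then overlaid with an additional cyan circle.

The teal hexagon sits in the top-left of the first image and the bottom-right of the second — consistent with a whole-image 180° rotation. A cyan circle appears in the second image that is absent from the first.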